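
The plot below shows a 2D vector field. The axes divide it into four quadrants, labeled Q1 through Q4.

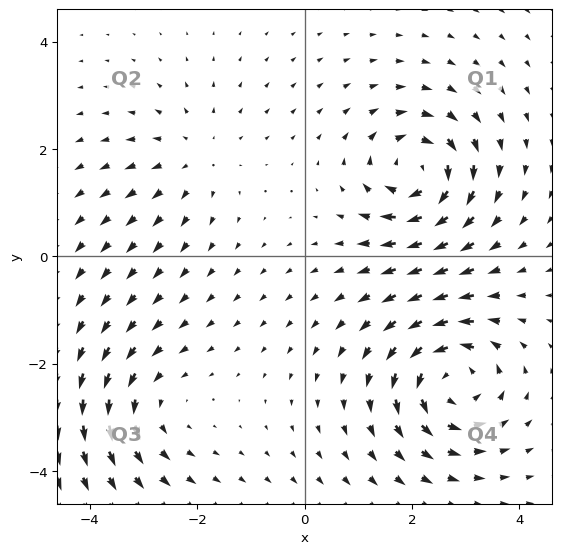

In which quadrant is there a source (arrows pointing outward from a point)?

Q2

The source sits at approximately (-2.0, 1.8), which lies in quadrant Q2. The divergence there is about +3, positive as expected for a source.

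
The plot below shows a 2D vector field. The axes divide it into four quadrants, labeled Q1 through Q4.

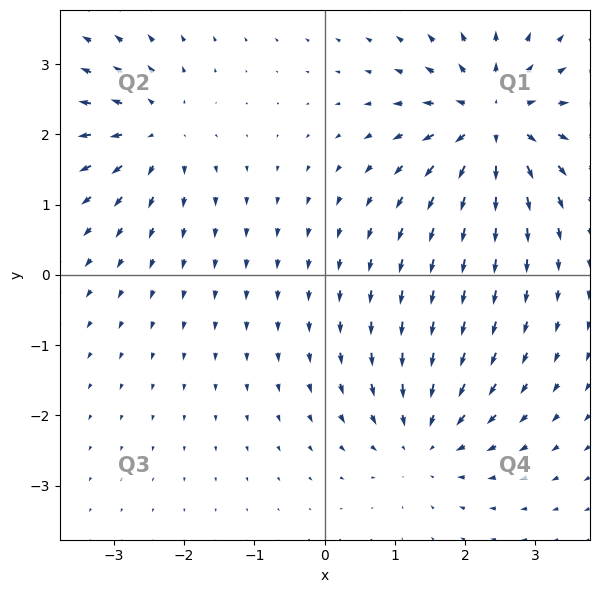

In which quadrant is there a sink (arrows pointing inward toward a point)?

Q4

The sink sits at approximately (1.4, -2.3), which lies in quadrant Q4. The divergence there is about -4, negative as expected for a sink.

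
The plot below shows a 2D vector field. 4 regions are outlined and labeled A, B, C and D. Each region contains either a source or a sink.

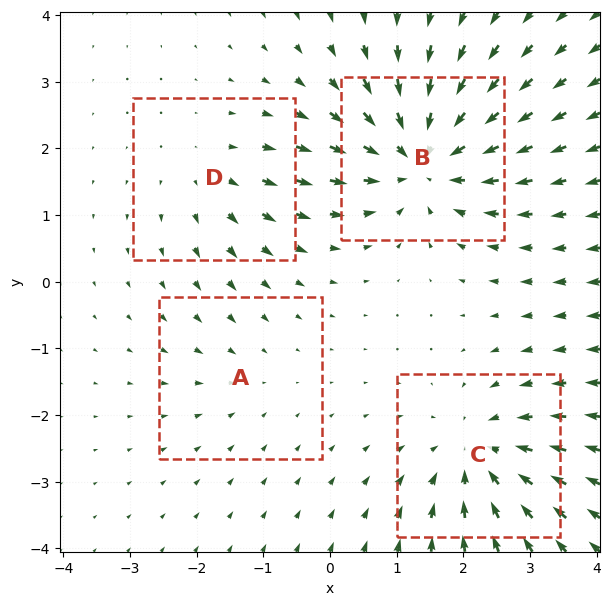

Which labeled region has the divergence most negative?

B

Divergence at each region's feature centre — A: about -2, B: about -7, C: about -5, D: about +3. Region B is most negative.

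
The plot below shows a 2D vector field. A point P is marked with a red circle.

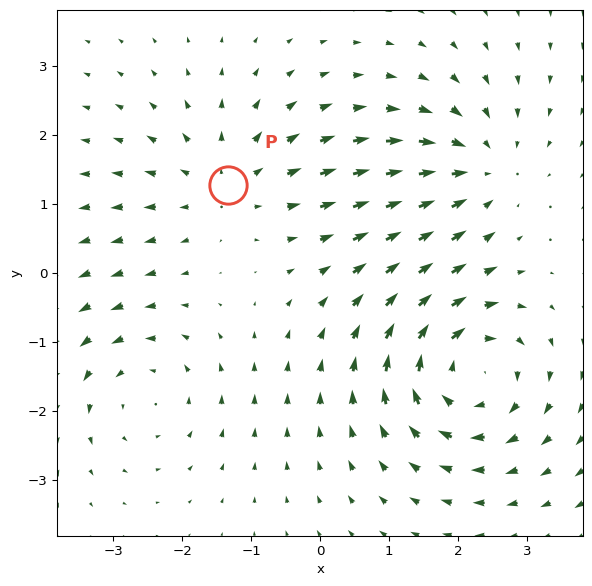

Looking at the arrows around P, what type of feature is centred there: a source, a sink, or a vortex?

At P (-1.3, 1.3) the arrows spread outward. Divergence about +3, curl ≈0 — positive divergence with near-zero curl is a source.

source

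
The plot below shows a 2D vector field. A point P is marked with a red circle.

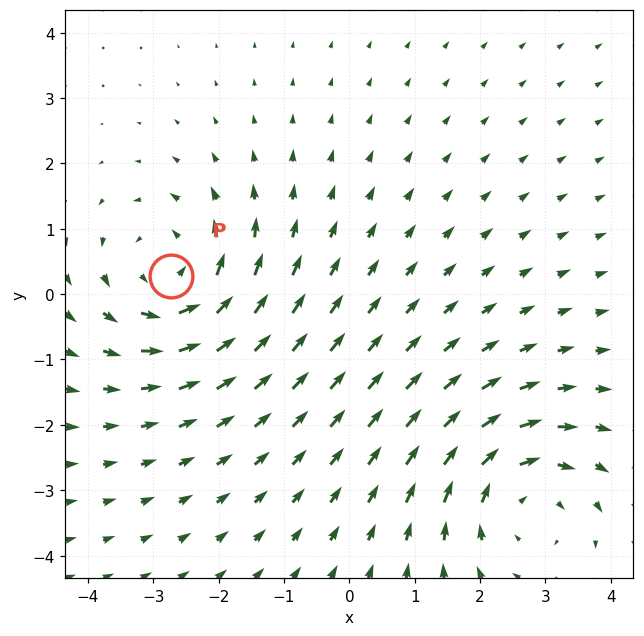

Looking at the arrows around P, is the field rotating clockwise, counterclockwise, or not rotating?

counterclockwise

Near P at (-2.7, 0.3) the arrows circulate counterclockwise. The curl (z-component) there is about +4; positive curl means counterclockwise rotation.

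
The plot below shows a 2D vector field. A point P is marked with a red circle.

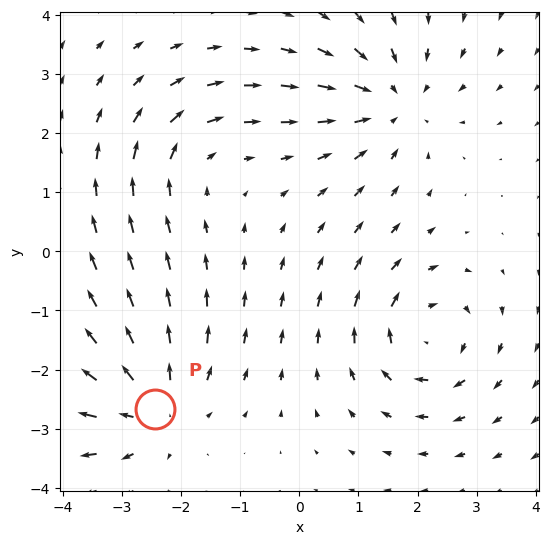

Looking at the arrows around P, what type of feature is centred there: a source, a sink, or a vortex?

At P (-2.4, -2.7) the arrows spread outward. Divergence about +4, curl ≈0 — positive divergence with near-zero curl is a source.

source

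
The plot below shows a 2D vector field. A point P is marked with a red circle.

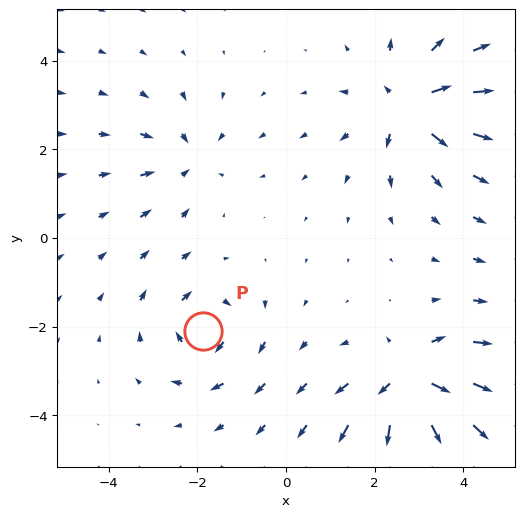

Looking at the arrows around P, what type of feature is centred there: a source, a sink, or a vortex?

vortex

At P (-1.9, -2.1) the arrows circulate clockwise. Divergence ≈0, curl about -5 — near-zero divergence with nonzero curl is a vortex.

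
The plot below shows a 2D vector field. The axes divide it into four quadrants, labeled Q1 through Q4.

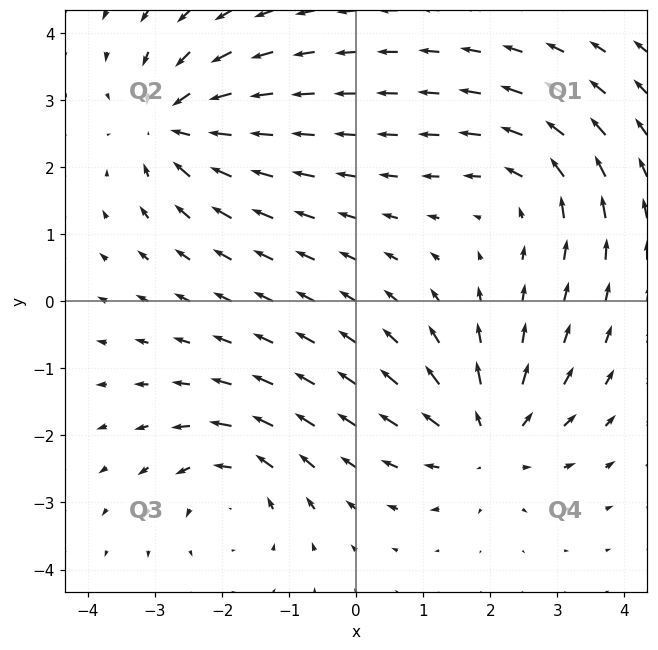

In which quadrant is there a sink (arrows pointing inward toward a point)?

The sink sits at approximately (-2.7, 2.6), which lies in quadrant Q2. The divergence there is about -5, negative as expected for a sink.

Q2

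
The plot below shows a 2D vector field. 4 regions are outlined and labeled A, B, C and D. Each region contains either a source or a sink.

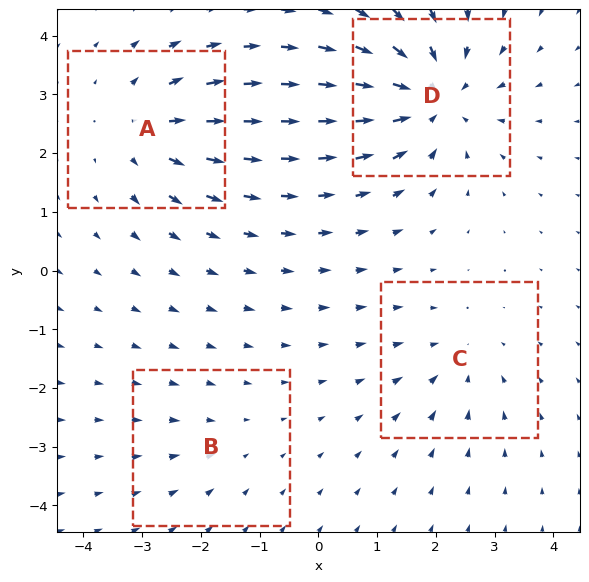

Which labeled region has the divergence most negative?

D

Divergence at each region's feature centre — A: about +4, B: about -2, C: about -3, D: about -6. Region D is most negative.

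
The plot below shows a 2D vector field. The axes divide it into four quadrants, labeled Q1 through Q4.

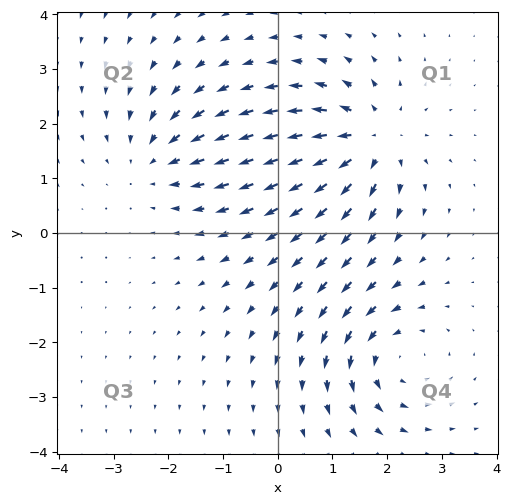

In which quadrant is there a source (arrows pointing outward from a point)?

The source sits at approximately (1.7, 1.7), which lies in quadrant Q1. The divergence there is about +5, positive as expected for a source.

Q1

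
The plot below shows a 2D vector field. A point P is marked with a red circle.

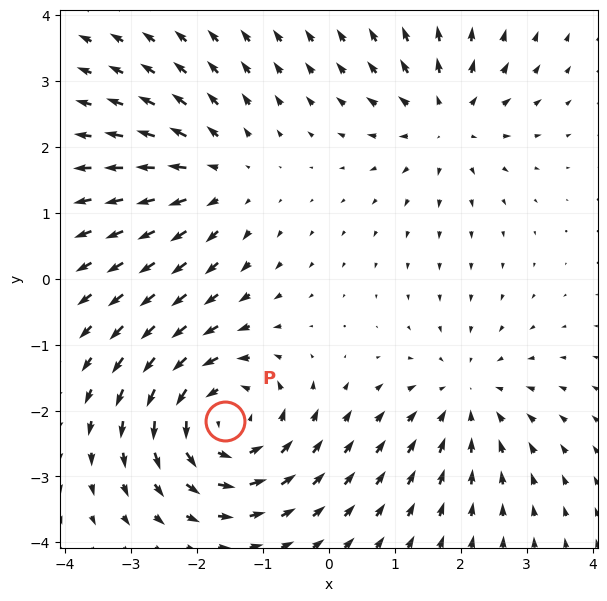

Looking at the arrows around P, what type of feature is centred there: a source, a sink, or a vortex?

vortex

At P (-1.6, -2.2) the arrows circulate counterclockwise. Divergence ≈0, curl about +5 — near-zero divergence with nonzero curl is a vortex.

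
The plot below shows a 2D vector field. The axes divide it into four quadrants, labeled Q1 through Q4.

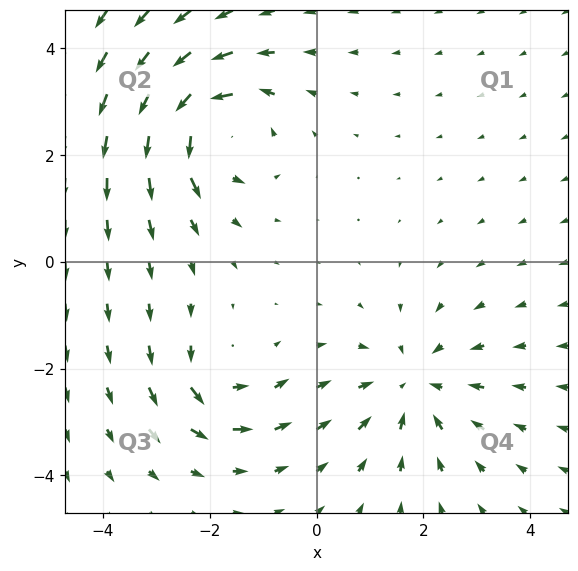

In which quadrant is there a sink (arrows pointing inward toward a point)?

The sink sits at approximately (1.8, -2.3), which lies in quadrant Q4. The divergence there is about -3, negative as expected for a sink.

Q4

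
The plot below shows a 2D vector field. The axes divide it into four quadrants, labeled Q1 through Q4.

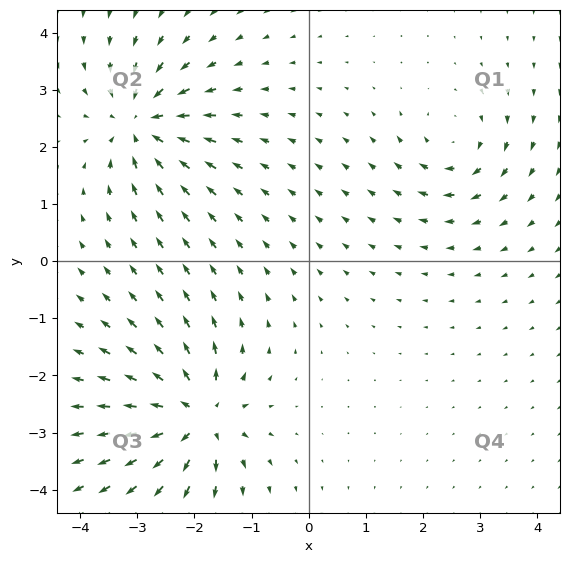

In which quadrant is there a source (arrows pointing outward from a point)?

Q3

The source sits at approximately (-2.0, -2.7), which lies in quadrant Q3. The divergence there is about +6, positive as expected for a source.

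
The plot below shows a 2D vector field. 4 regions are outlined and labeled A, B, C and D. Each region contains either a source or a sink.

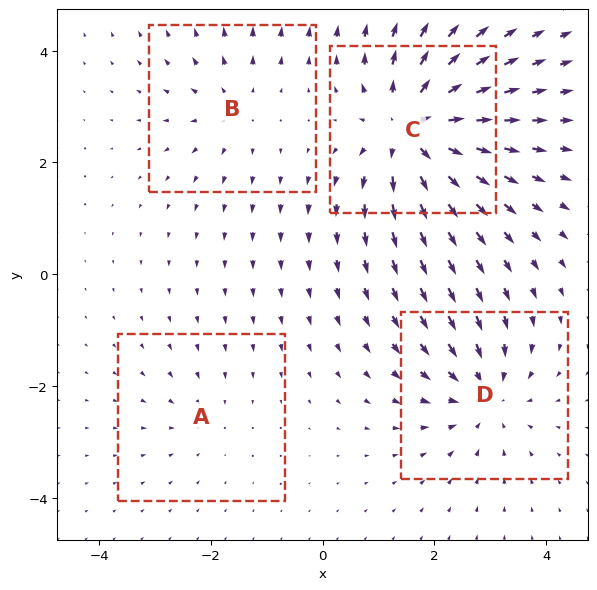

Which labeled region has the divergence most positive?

C

Divergence at each region's feature centre — A: about -2, B: about +3, C: about +7, D: about -5. Region C is most positive.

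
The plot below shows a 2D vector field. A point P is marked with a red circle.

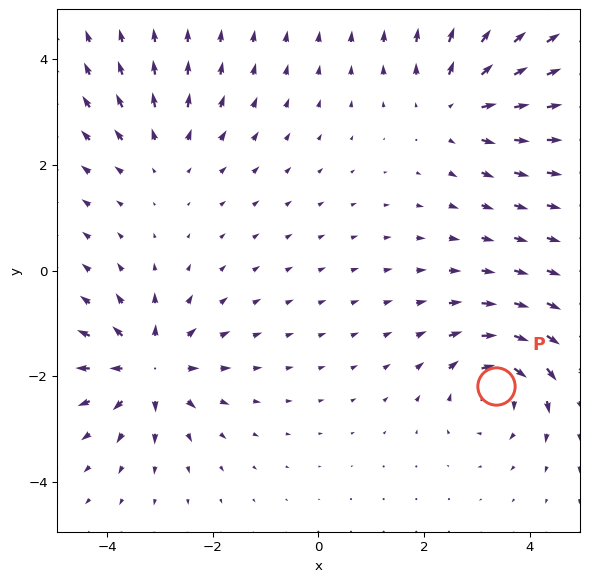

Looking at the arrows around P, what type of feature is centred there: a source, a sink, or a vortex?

vortex

At P (3.4, -2.2) the arrows circulate clockwise. Divergence ≈0, curl about -6 — near-zero divergence with nonzero curl is a vortex.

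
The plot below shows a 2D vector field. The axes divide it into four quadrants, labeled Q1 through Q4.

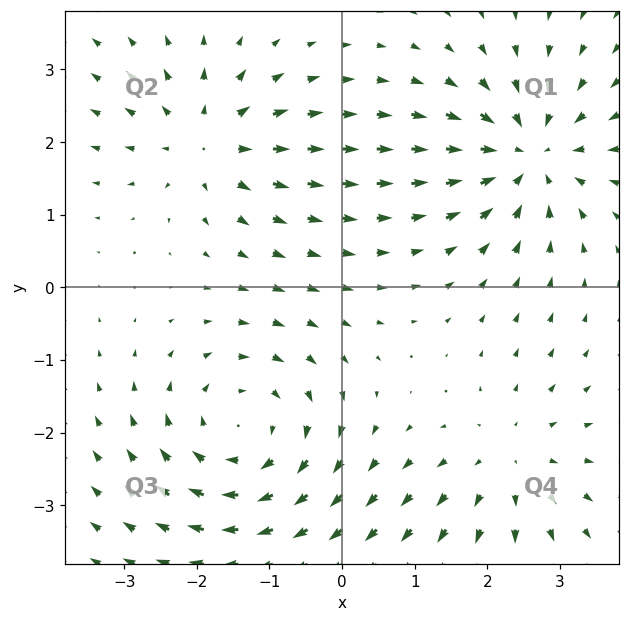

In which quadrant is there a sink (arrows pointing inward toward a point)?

The sink sits at approximately (2.6, 1.8), which lies in quadrant Q1. The divergence there is about -4, negative as expected for a sink.

Q1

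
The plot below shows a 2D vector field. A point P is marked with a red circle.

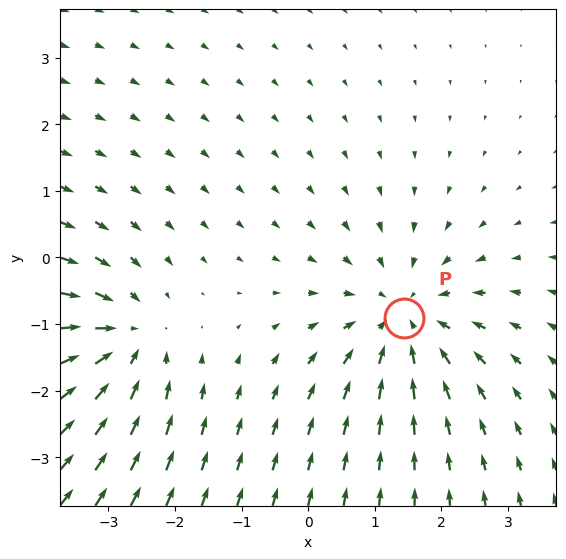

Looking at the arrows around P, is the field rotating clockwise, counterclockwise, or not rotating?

not rotating

Near P at (1.4, -0.9) the arrows show no circulation. The curl there is ≈0.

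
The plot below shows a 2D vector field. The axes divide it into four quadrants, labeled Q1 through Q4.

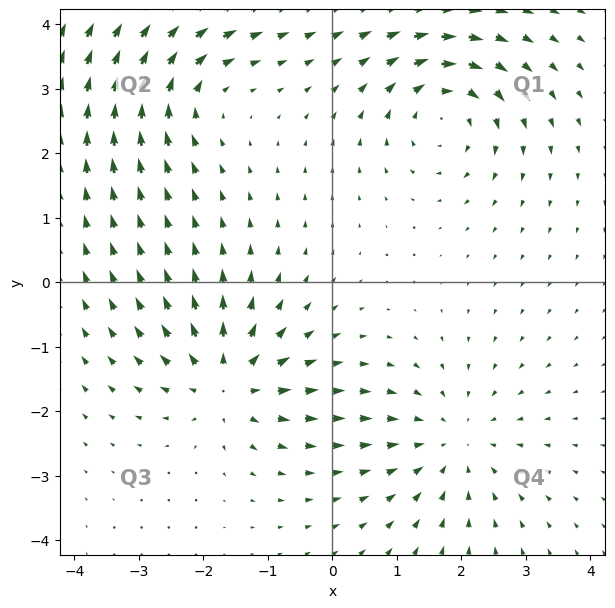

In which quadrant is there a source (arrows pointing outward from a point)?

Q3

The source sits at approximately (-1.6, -1.6), which lies in quadrant Q3. The divergence there is about +5, positive as expected for a source.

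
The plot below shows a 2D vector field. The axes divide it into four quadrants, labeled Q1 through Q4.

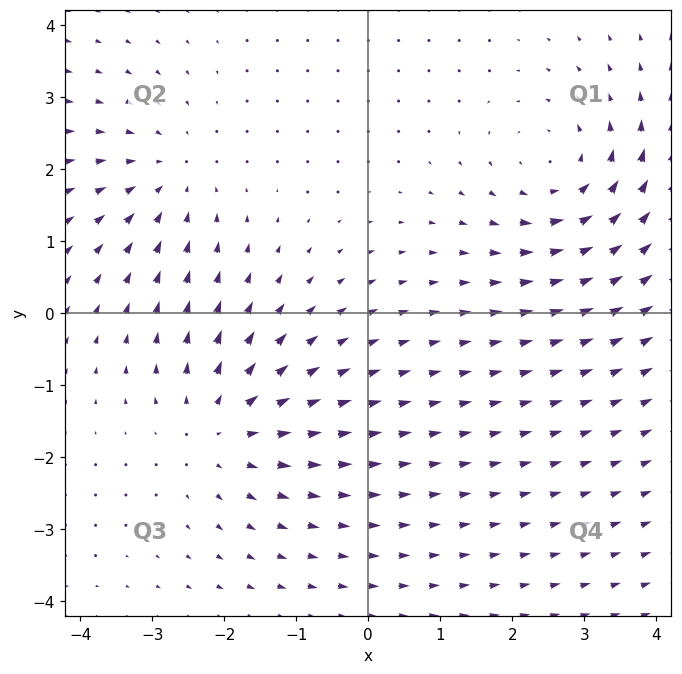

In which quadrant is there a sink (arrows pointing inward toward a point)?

The sink sits at approximately (-2.8, 1.9), which lies in quadrant Q2. The divergence there is about -3, negative as expected for a sink.

Q2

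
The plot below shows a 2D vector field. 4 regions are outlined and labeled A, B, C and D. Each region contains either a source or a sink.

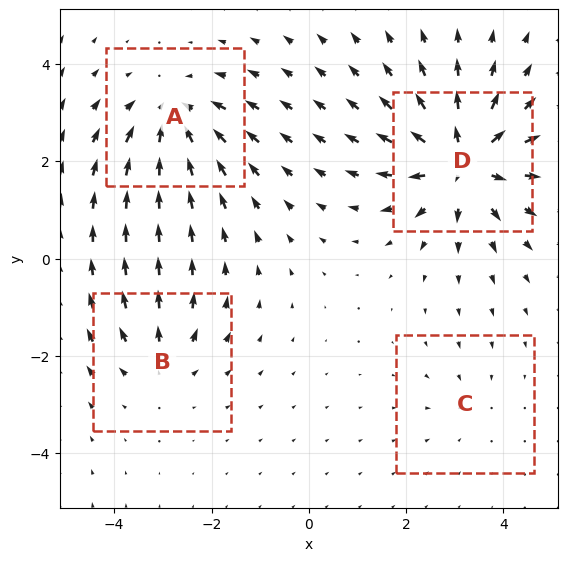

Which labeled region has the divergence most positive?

D

Divergence at each region's feature centre — A: about -6, B: about +4, C: about -2, D: about +8. Region D is most positive.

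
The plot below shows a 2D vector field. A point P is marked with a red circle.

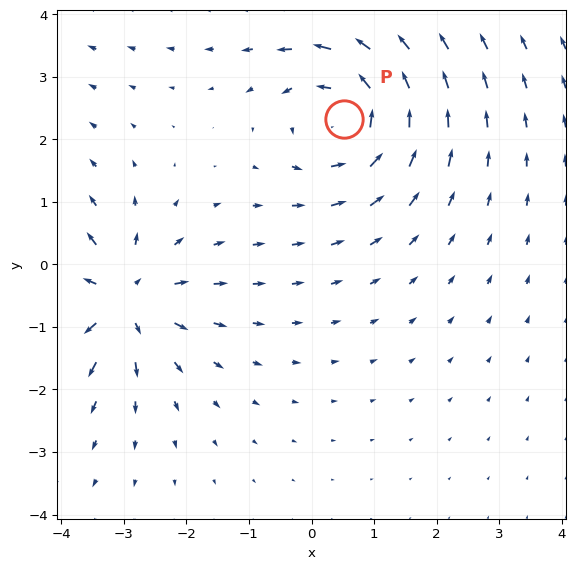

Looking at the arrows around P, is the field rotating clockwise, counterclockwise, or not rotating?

Near P at (0.5, 2.3) the arrows circulate counterclockwise. The curl (z-component) there is about +5; positive curl means counterclockwise rotation.

counterclockwise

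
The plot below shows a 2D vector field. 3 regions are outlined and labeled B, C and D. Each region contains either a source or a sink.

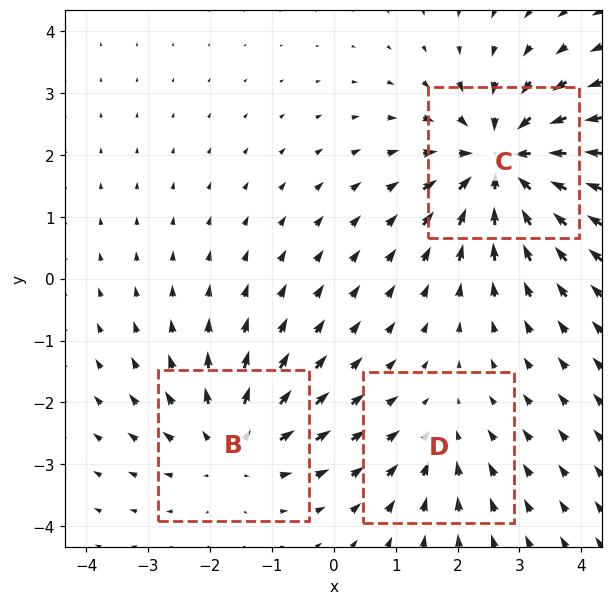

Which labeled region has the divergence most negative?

C

Divergence at each region's feature centre — B: about +3, C: about -5, D: about -2. Region C is most negative.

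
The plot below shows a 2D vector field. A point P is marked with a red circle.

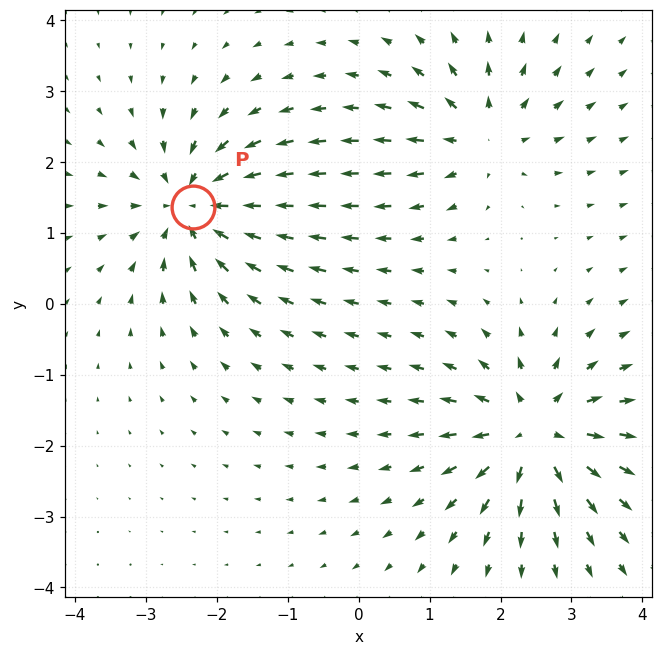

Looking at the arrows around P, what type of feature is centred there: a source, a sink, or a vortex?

At P (-2.3, 1.4) the arrows converge inward. Divergence about -6, curl ≈0 — negative divergence with near-zero curl is a sink.

sink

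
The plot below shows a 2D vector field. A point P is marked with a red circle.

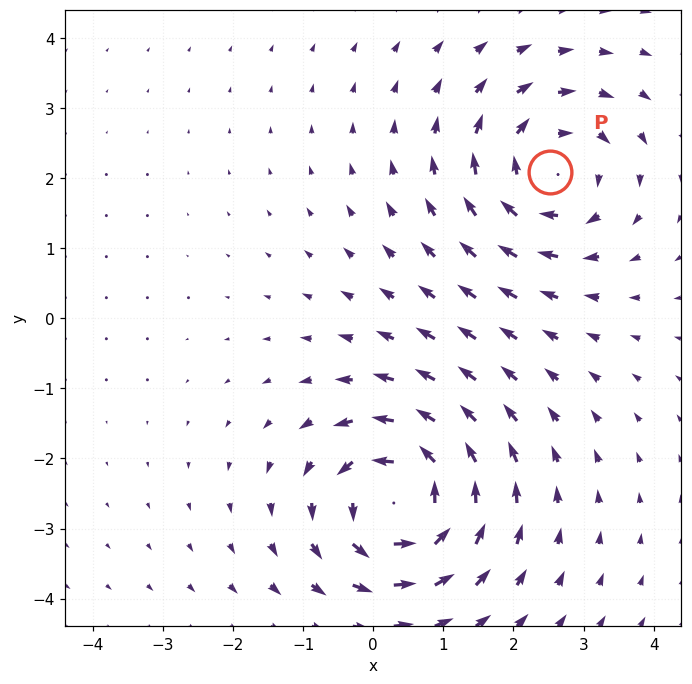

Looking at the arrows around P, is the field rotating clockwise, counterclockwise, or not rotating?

clockwise

Near P at (2.5, 2.1) the arrows circulate clockwise. The curl (z-component) there is about -4; negative curl means clockwise rotation.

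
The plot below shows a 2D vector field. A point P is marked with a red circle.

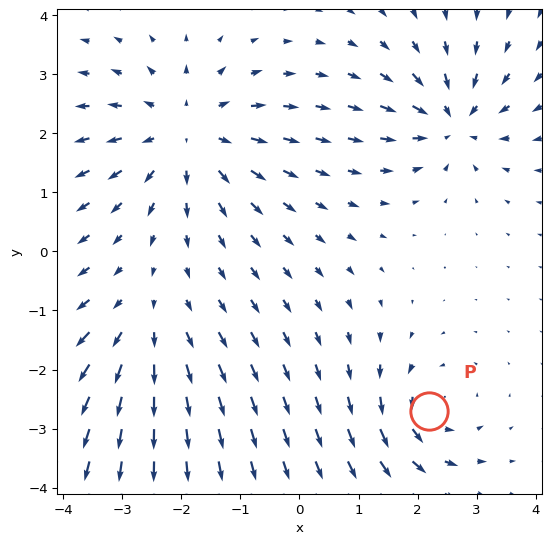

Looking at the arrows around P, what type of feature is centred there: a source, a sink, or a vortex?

vortex

At P (2.2, -2.7) the arrows circulate counterclockwise. Divergence ≈0, curl about +4 — near-zero divergence with nonzero curl is a vortex.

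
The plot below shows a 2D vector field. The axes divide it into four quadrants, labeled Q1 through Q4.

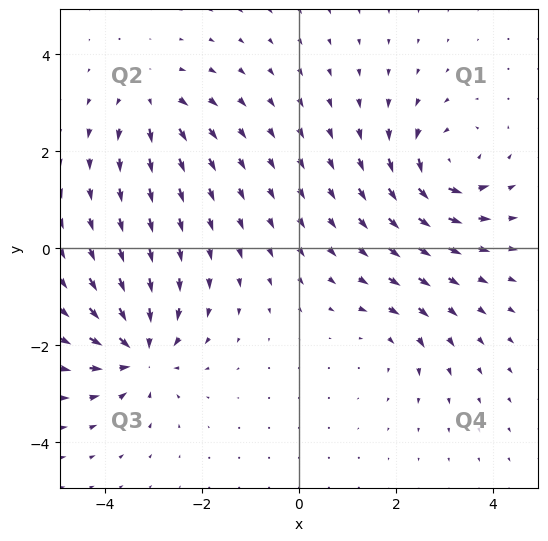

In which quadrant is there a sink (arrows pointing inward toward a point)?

The sink sits at approximately (-3.3, -2.1), which lies in quadrant Q3. The divergence there is about -6, negative as expected for a sink.

Q3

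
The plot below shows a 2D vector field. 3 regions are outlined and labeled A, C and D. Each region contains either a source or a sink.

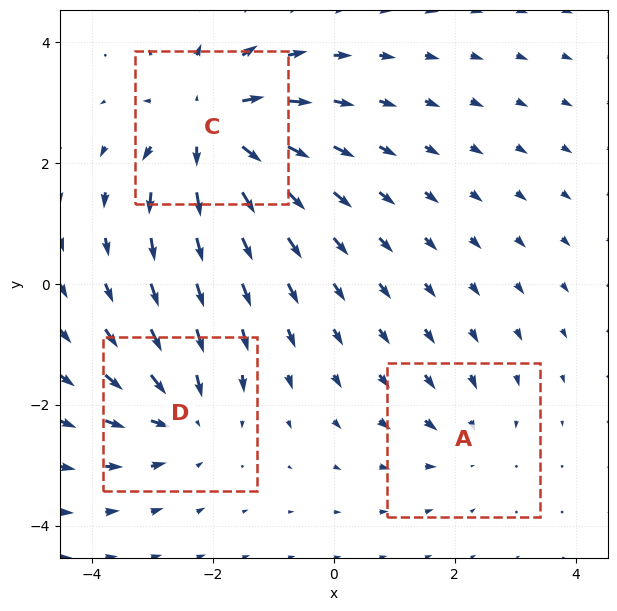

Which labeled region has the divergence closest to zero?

A

Divergence at each region's feature centre — A: about -2, C: about +5, D: about -3. Region A is closest to zero.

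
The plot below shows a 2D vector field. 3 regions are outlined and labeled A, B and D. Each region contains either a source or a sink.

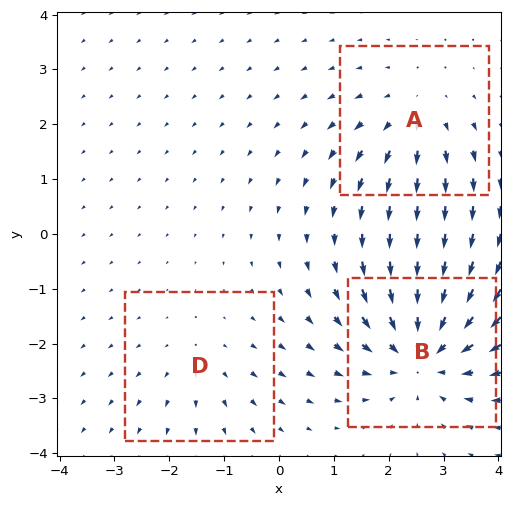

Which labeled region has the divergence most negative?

Divergence at each region's feature centre — A: about +3, B: about -5, D: about +2. Region B is most negative.

B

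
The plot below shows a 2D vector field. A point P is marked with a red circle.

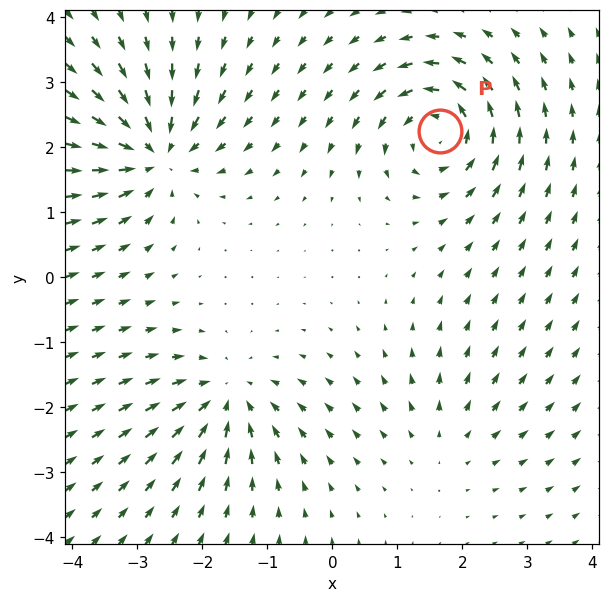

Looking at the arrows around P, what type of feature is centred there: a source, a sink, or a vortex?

vortex

At P (1.7, 2.2) the arrows circulate counterclockwise. Divergence ≈0, curl about +6 — near-zero divergence with nonzero curl is a vortex.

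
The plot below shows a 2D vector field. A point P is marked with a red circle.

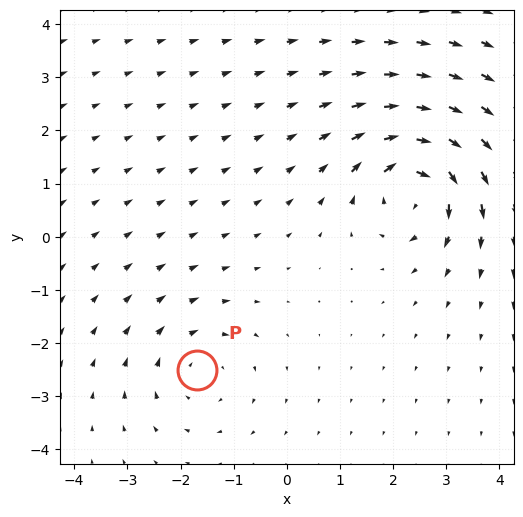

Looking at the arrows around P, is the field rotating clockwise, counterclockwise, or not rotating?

Near P at (-1.7, -2.5) the arrows circulate clockwise. The curl (z-component) there is about -3; negative curl means clockwise rotation.

clockwise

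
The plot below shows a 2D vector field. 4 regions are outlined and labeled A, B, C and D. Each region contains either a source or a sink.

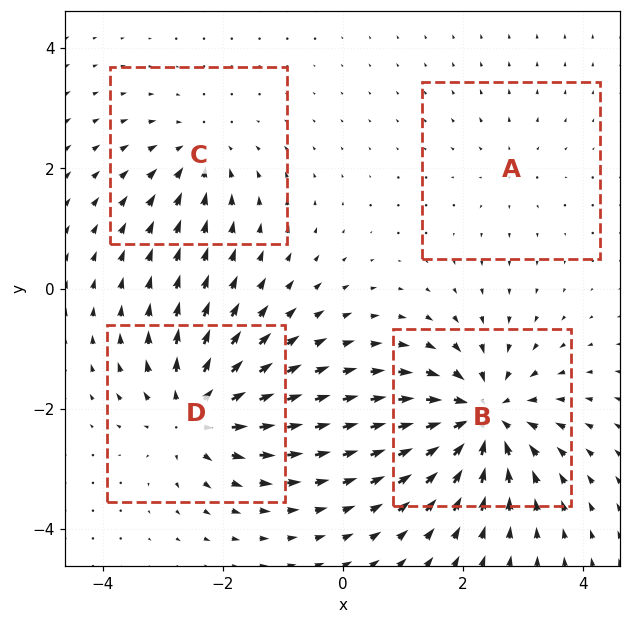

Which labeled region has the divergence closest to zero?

A

Divergence at each region's feature centre — A: about +2, B: about -8, C: about -4, D: about +6. Region A is closest to zero.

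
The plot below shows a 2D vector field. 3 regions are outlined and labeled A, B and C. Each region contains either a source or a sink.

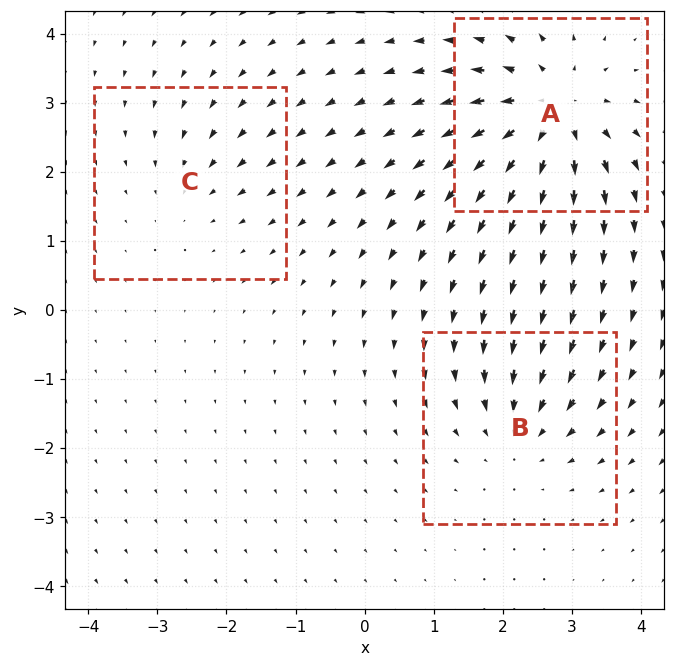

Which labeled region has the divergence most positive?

A

Divergence at each region's feature centre — A: about +5, B: about -3, C: about -2. Region A is most positive.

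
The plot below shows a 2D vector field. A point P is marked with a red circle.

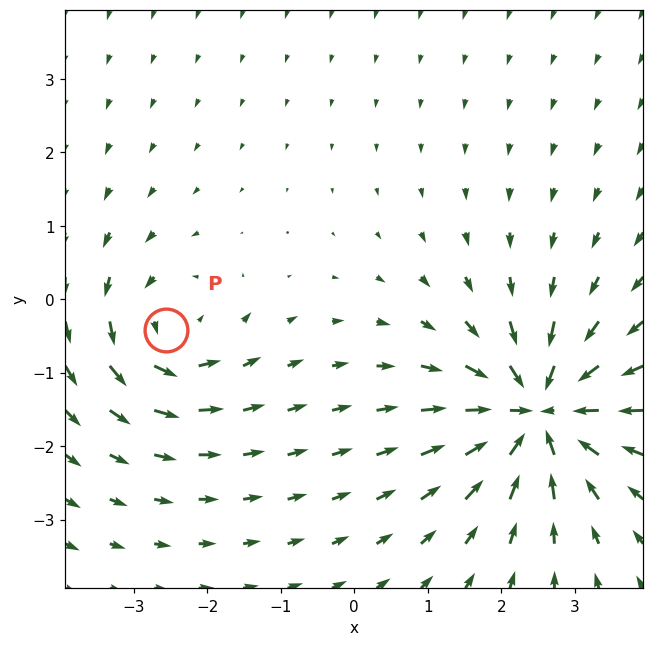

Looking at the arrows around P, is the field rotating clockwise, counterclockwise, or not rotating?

Near P at (-2.6, -0.4) the arrows circulate counterclockwise. The curl (z-component) there is about +4; positive curl means counterclockwise rotation.

counterclockwise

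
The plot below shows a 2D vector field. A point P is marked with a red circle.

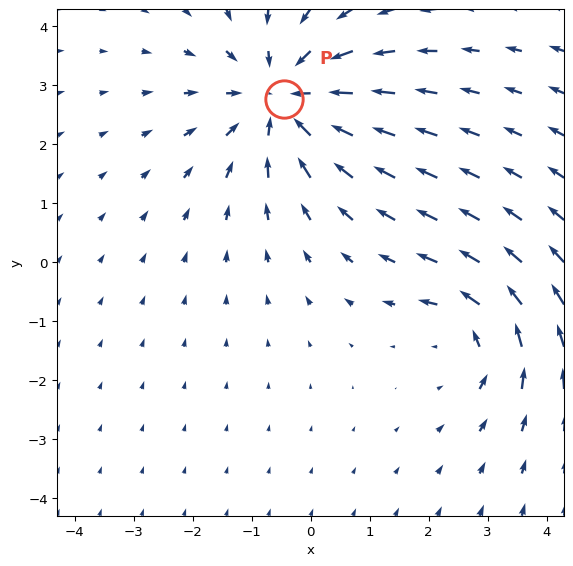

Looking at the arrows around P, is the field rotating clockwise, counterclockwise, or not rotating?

Near P at (-0.4, 2.8) the arrows show no circulation. The curl there is ≈0.

not rotating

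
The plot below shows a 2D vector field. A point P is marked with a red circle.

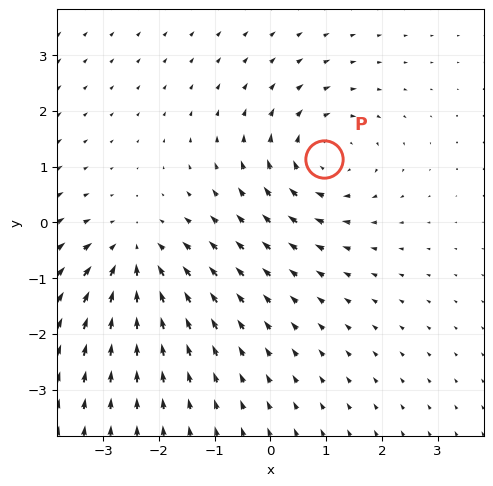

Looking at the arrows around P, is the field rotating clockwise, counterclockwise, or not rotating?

clockwise

Near P at (1.0, 1.1) the arrows circulate clockwise. The curl (z-component) there is about -3; negative curl means clockwise rotation.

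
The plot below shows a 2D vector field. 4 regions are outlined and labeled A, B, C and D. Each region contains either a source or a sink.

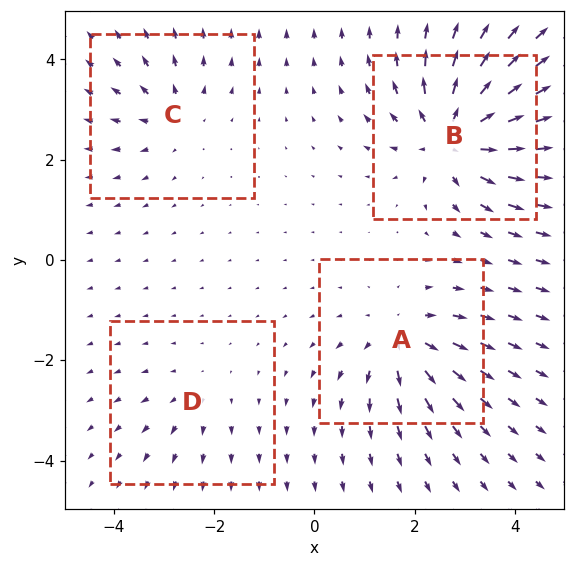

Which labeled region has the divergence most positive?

B

Divergence at each region's feature centre — A: about +6, B: about +8, C: about +4, D: about +2. Region B is most positive.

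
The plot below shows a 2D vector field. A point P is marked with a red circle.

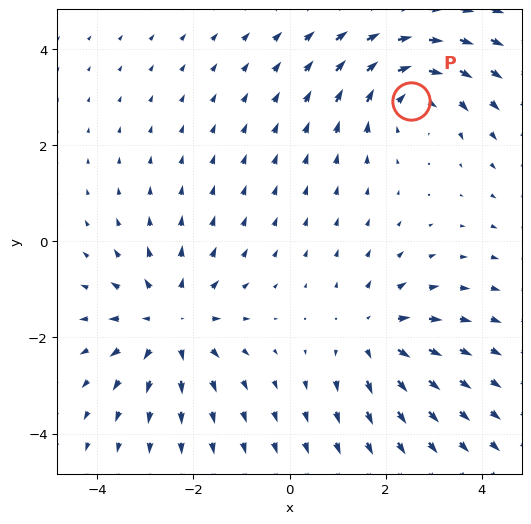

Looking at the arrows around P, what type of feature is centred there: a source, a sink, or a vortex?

At P (2.5, 2.9) the arrows circulate clockwise. Divergence ≈0, curl about -4 — near-zero divergence with nonzero curl is a vortex.

vortex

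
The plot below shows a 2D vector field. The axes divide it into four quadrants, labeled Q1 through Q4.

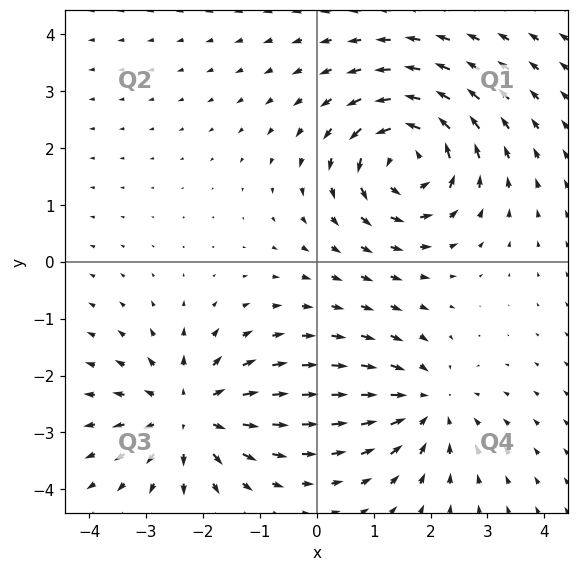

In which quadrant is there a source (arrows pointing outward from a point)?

The source sits at approximately (-2.2, -2.7), which lies in quadrant Q3. The divergence there is about +5, positive as expected for a source.

Q3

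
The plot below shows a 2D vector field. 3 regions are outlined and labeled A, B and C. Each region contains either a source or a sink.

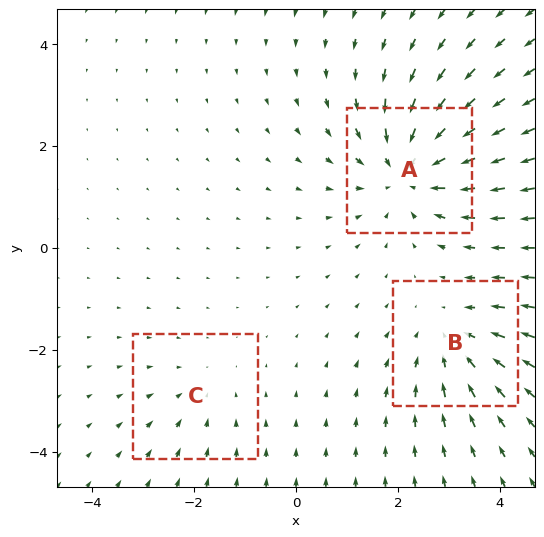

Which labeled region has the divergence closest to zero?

C

Divergence at each region's feature centre — A: about -5, B: about -3, C: about -2. Region C is closest to zero.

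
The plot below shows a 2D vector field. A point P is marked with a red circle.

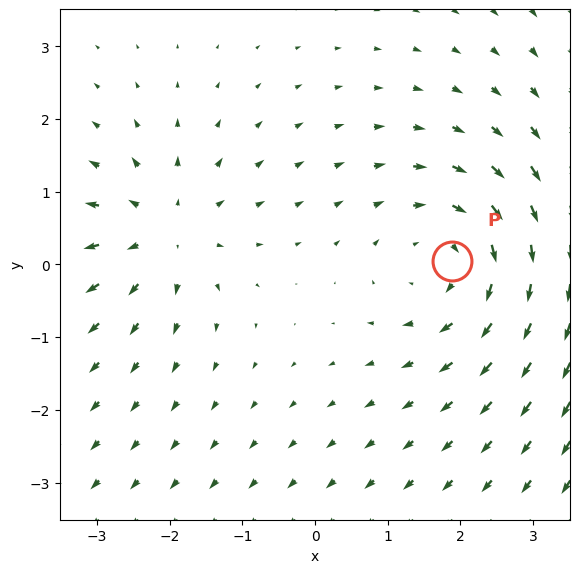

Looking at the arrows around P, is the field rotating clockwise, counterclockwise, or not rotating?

clockwise

Near P at (1.9, 0.0) the arrows circulate clockwise. The curl (z-component) there is about -3; negative curl means clockwise rotation.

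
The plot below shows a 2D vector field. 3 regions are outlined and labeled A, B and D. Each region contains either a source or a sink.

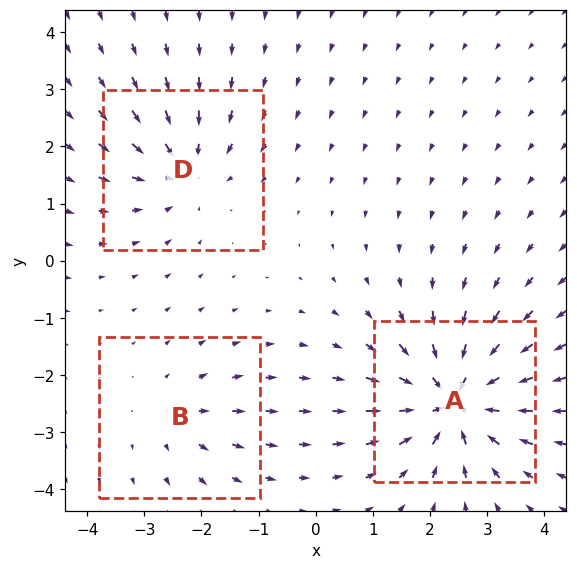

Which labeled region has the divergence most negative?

A

Divergence at each region's feature centre — A: about -6, B: about +2, D: about -4. Region A is most negative.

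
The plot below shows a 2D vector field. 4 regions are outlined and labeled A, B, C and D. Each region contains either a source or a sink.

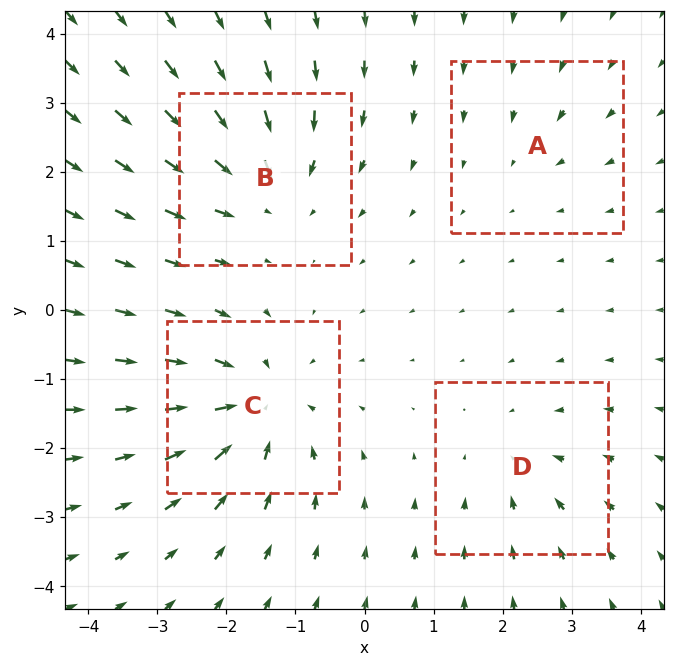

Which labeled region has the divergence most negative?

Divergence at each region's feature centre — A: about -2, B: about -5, C: about -7, D: about -3. Region C is most negative.

C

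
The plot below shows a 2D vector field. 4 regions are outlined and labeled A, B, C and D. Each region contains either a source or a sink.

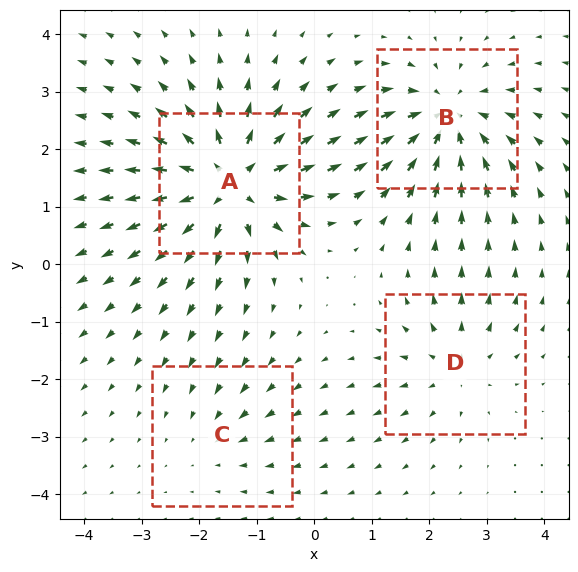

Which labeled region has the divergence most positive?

Divergence at each region's feature centre — A: about +7, B: about -5, C: about -2, D: about +3. Region A is most positive.

A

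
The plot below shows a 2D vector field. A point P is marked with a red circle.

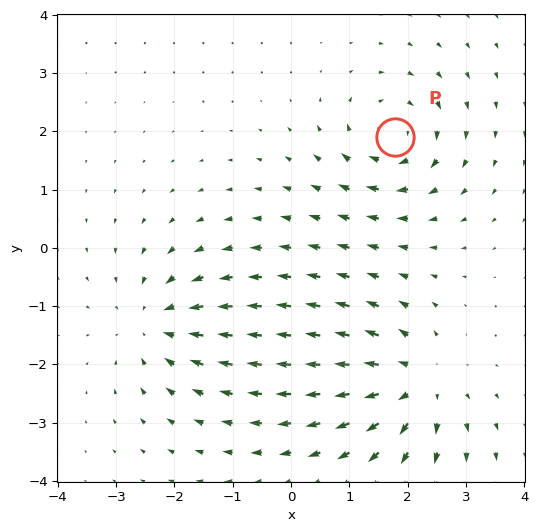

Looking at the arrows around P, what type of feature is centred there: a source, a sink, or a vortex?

At P (1.8, 1.9) the arrows circulate clockwise. Divergence ≈0, curl about -4 — near-zero divergence with nonzero curl is a vortex.

vortex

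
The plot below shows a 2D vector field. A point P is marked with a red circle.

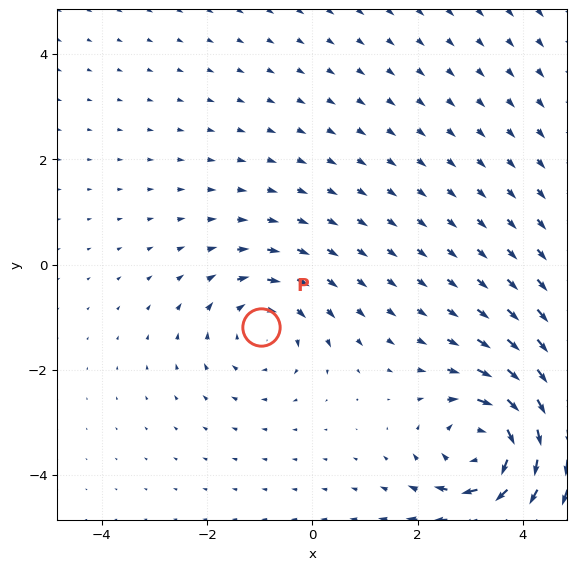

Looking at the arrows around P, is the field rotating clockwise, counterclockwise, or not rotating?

clockwise

Near P at (-1.0, -1.2) the arrows circulate clockwise. The curl (z-component) there is about -3; negative curl means clockwise rotation.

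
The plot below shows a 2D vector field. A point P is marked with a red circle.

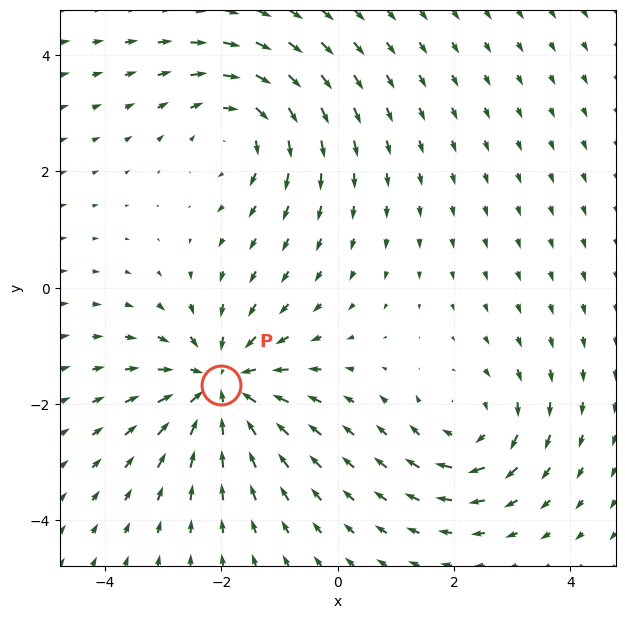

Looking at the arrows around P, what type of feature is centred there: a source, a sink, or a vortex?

sink

At P (-2.0, -1.7) the arrows converge inward. Divergence about -5, curl ≈0 — negative divergence with near-zero curl is a sink.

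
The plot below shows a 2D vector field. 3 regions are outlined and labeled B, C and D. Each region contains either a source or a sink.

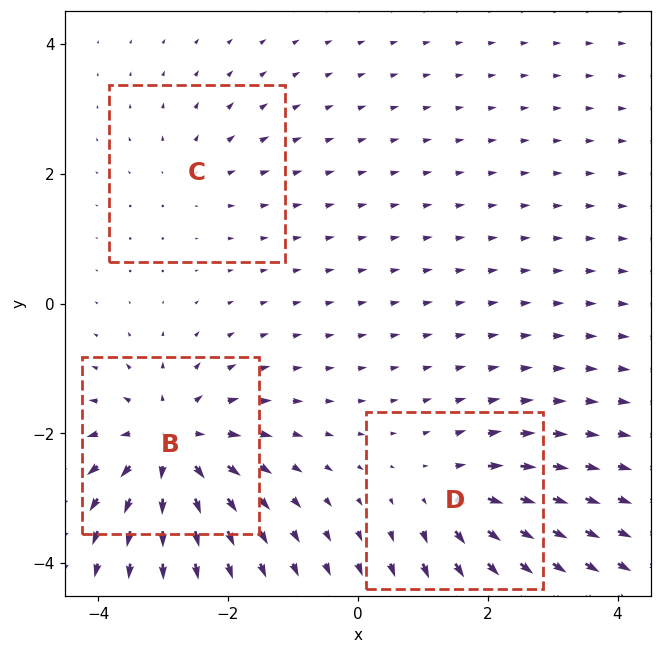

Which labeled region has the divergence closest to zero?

C

Divergence at each region's feature centre — B: about +6, C: about +2, D: about +4. Region C is closest to zero.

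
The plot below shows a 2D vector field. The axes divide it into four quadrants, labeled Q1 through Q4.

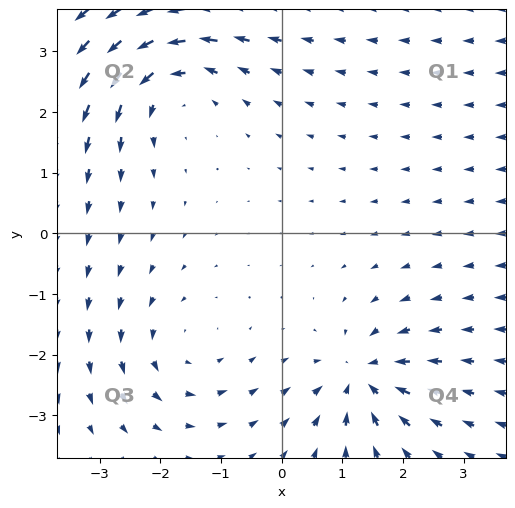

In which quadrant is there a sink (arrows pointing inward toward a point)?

Q4

The sink sits at approximately (1.3, -2.4), which lies in quadrant Q4. The divergence there is about -4, negative as expected for a sink.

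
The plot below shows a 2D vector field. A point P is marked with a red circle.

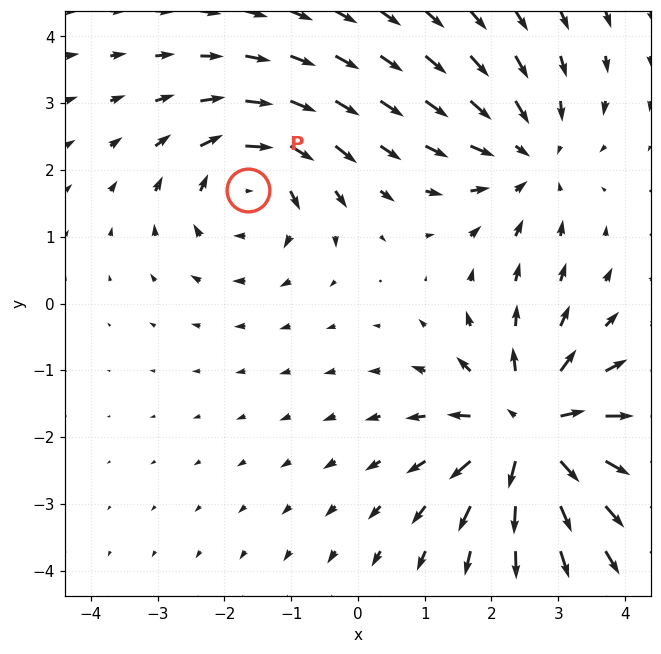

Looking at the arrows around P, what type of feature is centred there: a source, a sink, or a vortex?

At P (-1.6, 1.7) the arrows circulate clockwise. Divergence ≈0, curl about -4 — near-zero divergence with nonzero curl is a vortex.

vortex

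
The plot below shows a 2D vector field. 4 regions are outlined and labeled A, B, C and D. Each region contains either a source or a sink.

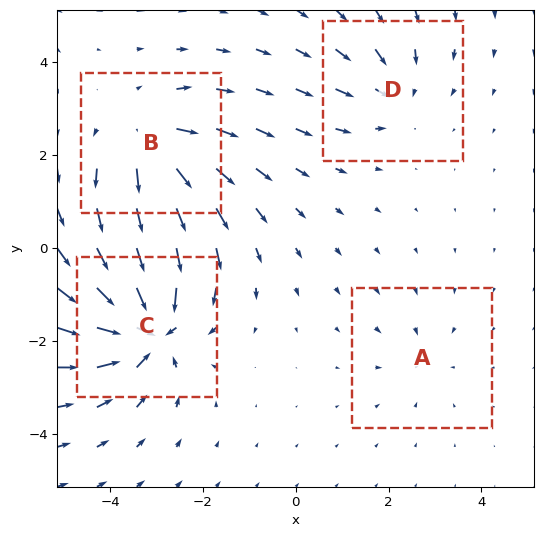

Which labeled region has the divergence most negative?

C

Divergence at each region's feature centre — A: about -2, B: about +6, C: about -8, D: about -4. Region C is most negative.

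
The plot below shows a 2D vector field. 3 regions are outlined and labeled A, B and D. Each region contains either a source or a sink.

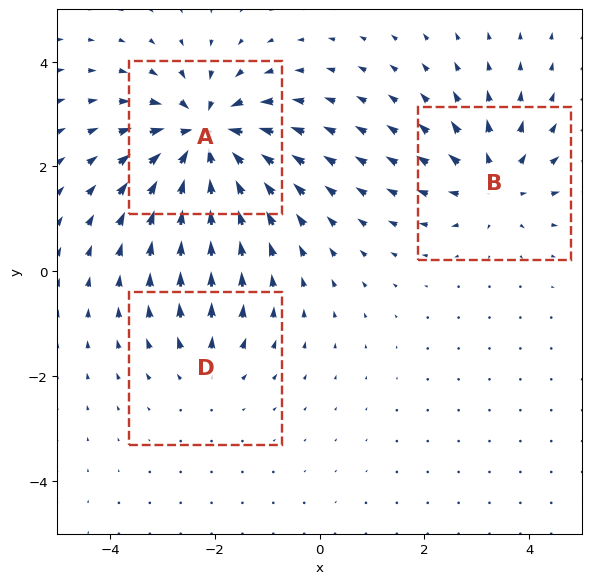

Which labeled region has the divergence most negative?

Divergence at each region's feature centre — A: about -5, B: about +3, D: about +2. Region A is most negative.

A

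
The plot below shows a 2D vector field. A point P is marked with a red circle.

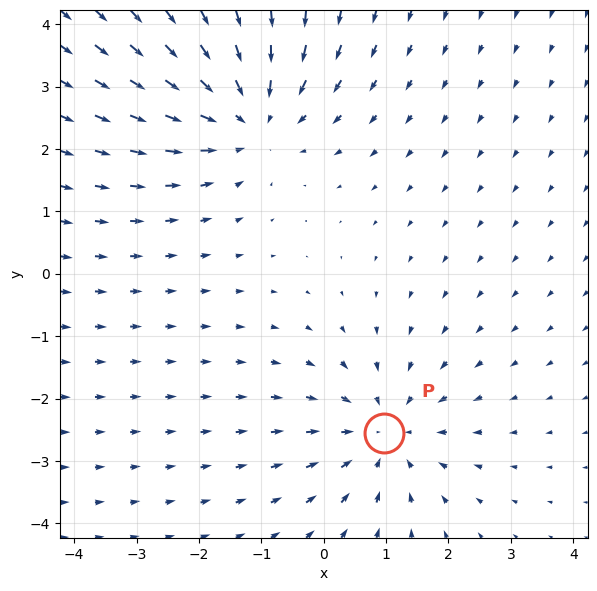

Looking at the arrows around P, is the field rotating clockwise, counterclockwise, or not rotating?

Near P at (1.0, -2.6) the arrows show no circulation. The curl there is ≈0.

not rotating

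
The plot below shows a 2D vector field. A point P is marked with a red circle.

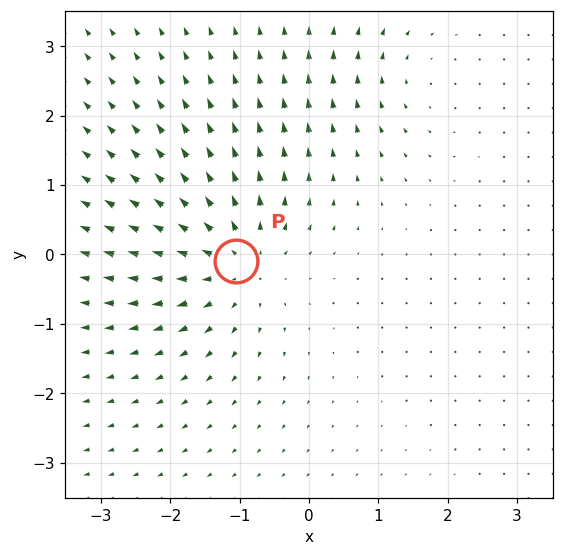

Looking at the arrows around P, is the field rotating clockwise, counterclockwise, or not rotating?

Near P at (-1.1, -0.1) the arrows show no circulation. The curl there is ≈0.

not rotating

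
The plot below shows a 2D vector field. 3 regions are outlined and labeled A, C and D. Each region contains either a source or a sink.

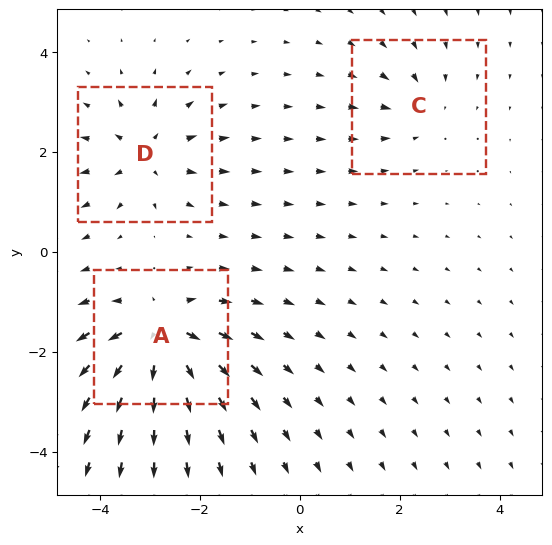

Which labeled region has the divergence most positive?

A

Divergence at each region's feature centre — A: about +6, C: about -2, D: about +4. Region A is most positive.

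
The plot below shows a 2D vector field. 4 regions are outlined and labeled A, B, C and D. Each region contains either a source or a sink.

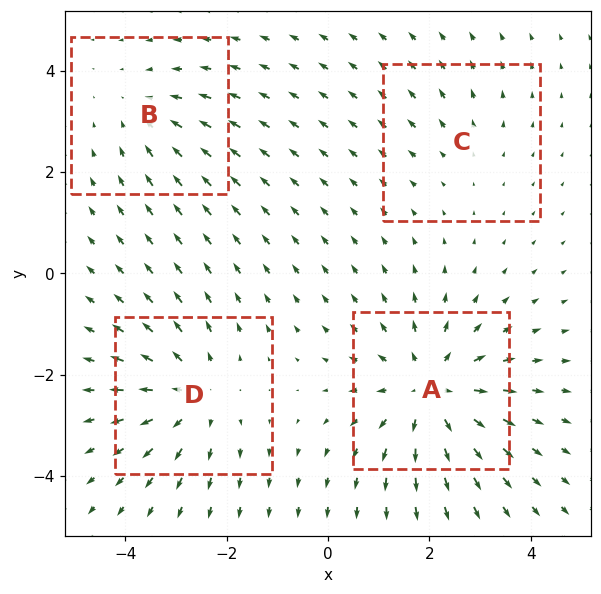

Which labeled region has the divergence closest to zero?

Divergence at each region's feature centre — A: about +5, B: about -3, C: about +2, D: about +4. Region C is closest to zero.

C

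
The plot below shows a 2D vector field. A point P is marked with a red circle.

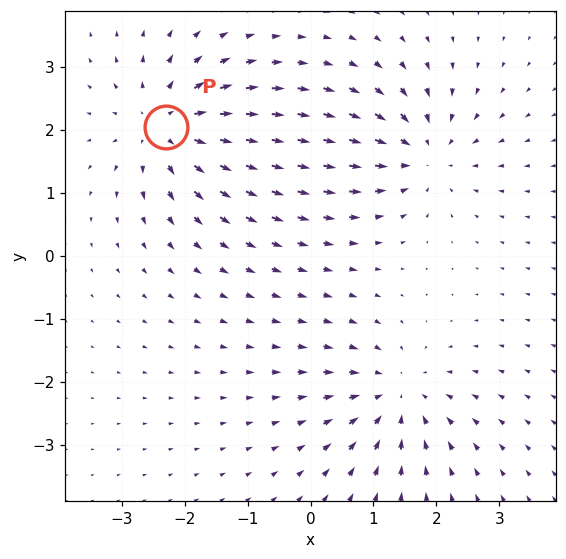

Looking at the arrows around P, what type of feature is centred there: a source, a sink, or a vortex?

source

At P (-2.3, 2.1) the arrows spread outward. Divergence about +6, curl ≈0 — positive divergence with near-zero curl is a source.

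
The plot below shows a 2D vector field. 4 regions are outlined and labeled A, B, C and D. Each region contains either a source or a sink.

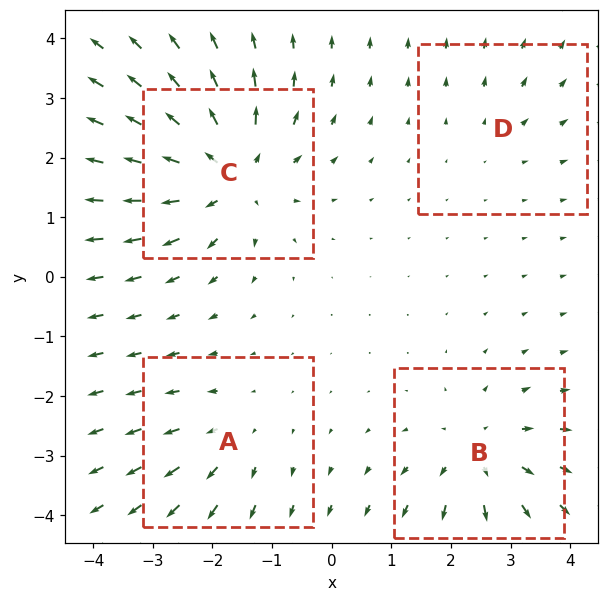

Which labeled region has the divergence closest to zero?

Divergence at each region's feature centre — A: about +3, B: about +5, C: about +7, D: about +2. Region D is closest to zero.

D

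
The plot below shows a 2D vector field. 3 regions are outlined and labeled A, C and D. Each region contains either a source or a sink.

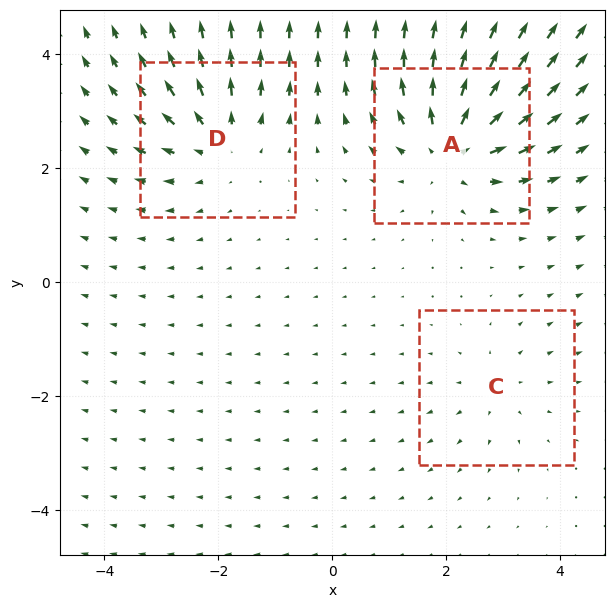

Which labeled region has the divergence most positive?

A

Divergence at each region's feature centre — A: about +5, C: about +2, D: about +4. Region A is most positive.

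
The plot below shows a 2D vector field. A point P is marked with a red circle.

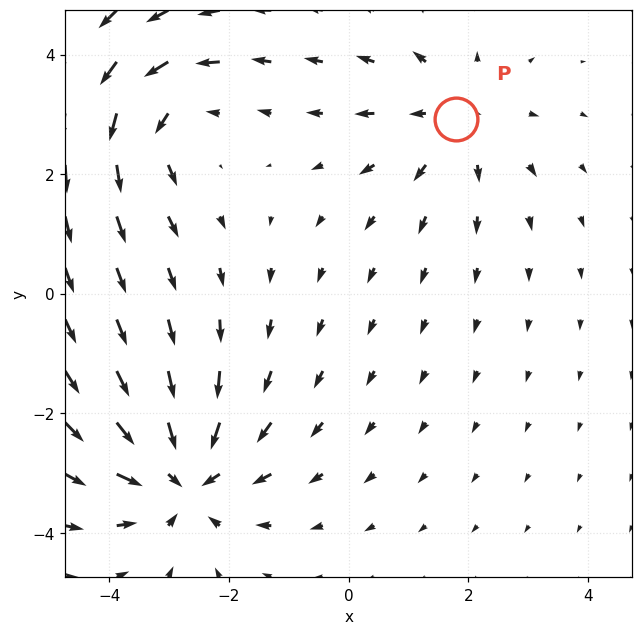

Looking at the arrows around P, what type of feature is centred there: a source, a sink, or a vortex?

At P (1.8, 2.9) the arrows spread outward. Divergence about +2, curl ≈0 — positive divergence with near-zero curl is a source.

source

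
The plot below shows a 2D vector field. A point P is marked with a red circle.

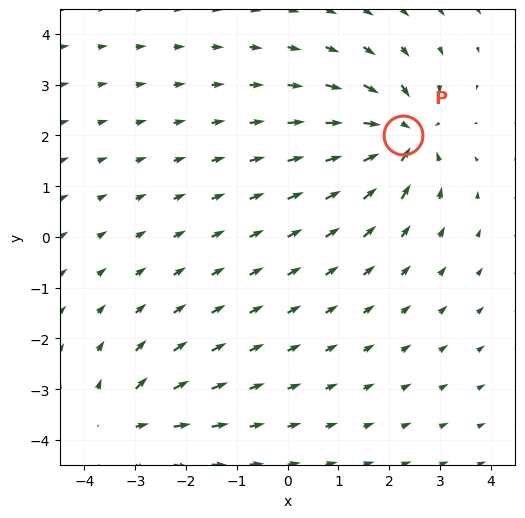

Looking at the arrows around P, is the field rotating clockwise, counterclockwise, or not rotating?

Near P at (2.3, 2.0) the arrows show no circulation. The curl there is ≈0.

not rotating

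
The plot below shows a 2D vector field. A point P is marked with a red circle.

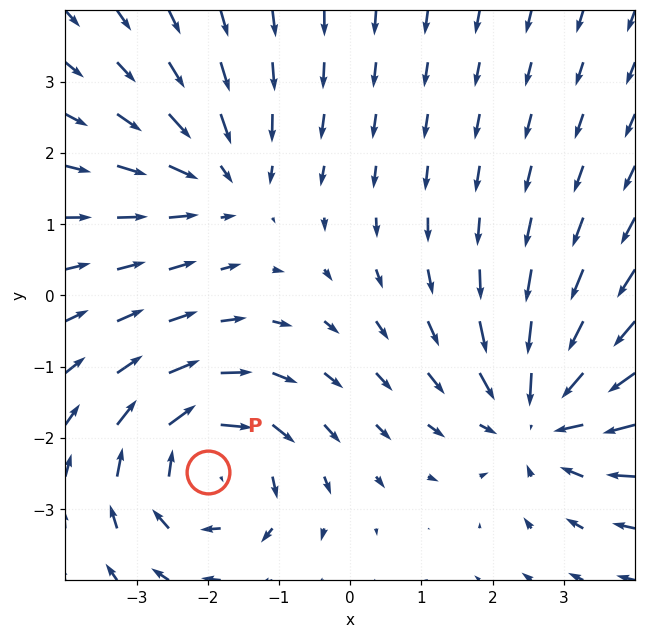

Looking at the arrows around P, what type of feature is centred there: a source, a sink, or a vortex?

vortex

At P (-2.0, -2.5) the arrows circulate clockwise. Divergence ≈0, curl about -5 — near-zero divergence with nonzero curl is a vortex.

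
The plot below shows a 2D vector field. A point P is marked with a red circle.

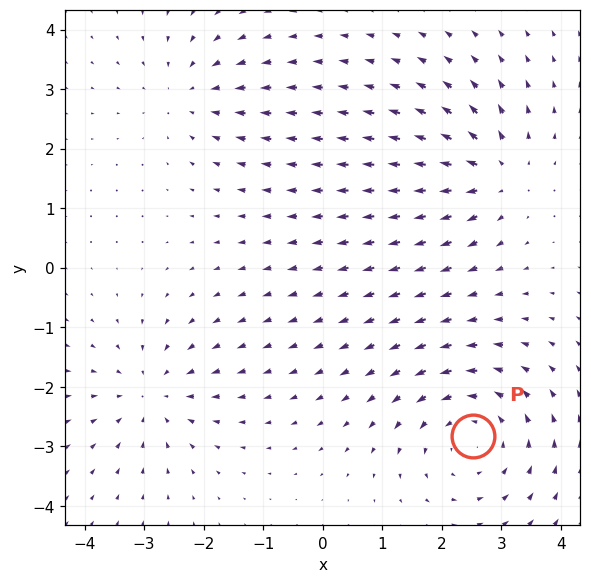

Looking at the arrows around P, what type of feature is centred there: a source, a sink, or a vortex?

At P (2.5, -2.8) the arrows circulate counterclockwise. Divergence ≈0, curl about +3 — near-zero divergence with nonzero curl is a vortex.

vortex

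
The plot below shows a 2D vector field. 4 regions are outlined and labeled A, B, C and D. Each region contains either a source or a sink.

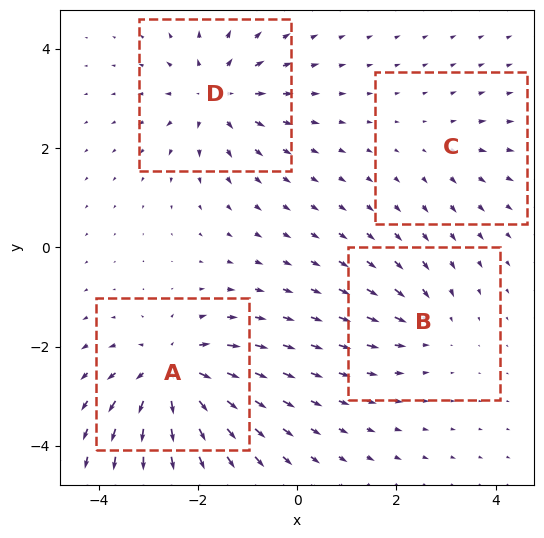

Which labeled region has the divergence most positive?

Divergence at each region's feature centre — A: about +7, B: about -3, C: about +2, D: about +6. Region A is most positive.

A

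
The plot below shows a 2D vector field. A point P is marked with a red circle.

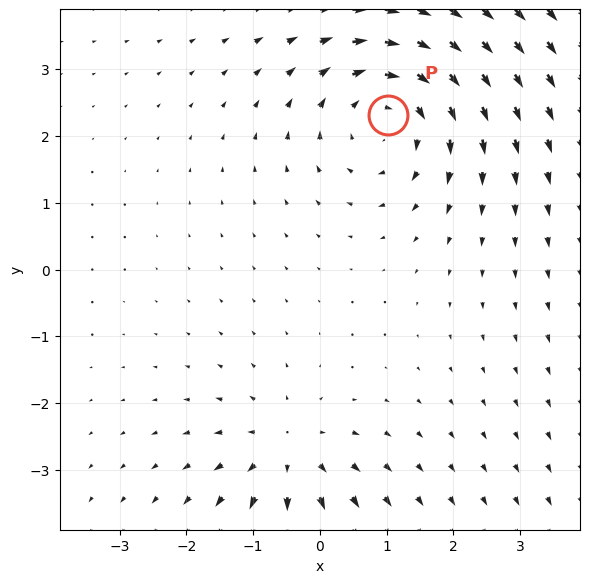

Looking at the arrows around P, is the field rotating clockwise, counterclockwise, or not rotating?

clockwise

Near P at (1.0, 2.3) the arrows circulate clockwise. The curl (z-component) there is about -4; negative curl means clockwise rotation.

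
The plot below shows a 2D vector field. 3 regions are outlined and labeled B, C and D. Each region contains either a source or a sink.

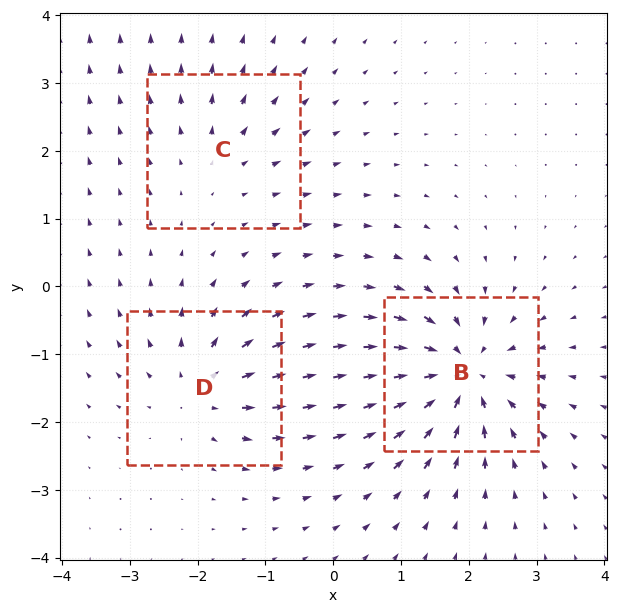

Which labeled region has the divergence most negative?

Divergence at each region's feature centre — B: about -6, C: about +2, D: about +4. Region B is most negative.

B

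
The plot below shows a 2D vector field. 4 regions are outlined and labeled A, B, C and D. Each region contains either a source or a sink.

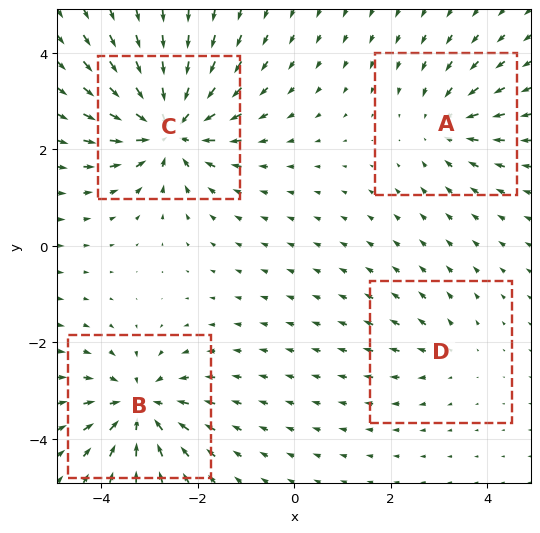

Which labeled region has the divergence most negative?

C

Divergence at each region's feature centre — A: about -4, B: about -6, C: about -7, D: about +2. Region C is most negative.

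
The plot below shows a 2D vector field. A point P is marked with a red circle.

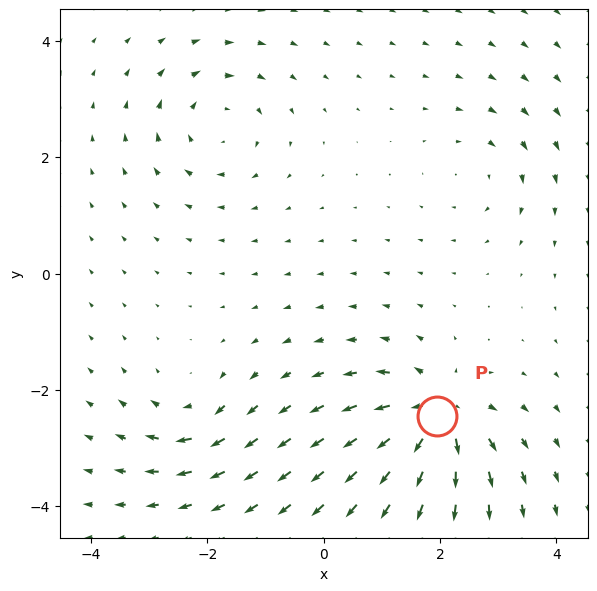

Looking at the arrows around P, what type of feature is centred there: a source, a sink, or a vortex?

source

At P (1.9, -2.4) the arrows spread outward. Divergence about +7, curl ≈0 — positive divergence with near-zero curl is a source.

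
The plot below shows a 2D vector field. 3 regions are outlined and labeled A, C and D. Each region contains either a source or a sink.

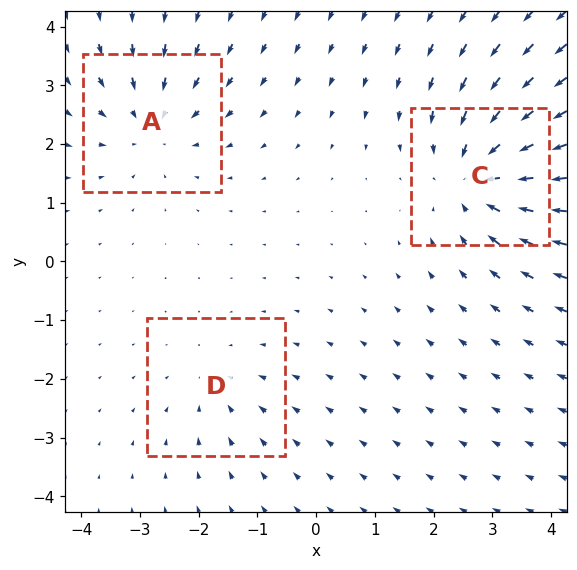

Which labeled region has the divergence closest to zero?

D

Divergence at each region's feature centre — A: about -3, C: about -5, D: about -2. Region D is closest to zero.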